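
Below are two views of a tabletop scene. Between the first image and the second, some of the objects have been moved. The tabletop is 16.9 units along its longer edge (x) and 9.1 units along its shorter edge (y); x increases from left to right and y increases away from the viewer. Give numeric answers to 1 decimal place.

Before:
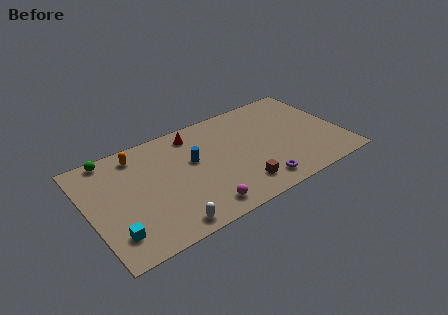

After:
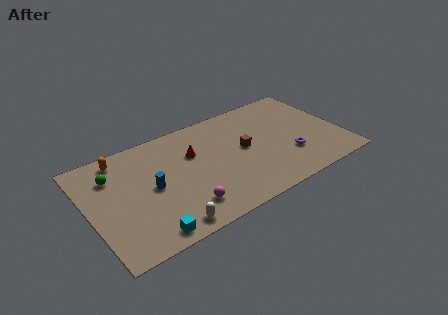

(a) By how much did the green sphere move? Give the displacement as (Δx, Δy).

(-0.1, -1.6)

From the two frames, the green sphere sits at roughly (1.9, 8.3) before and (1.8, 6.7) after.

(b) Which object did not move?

the white capsule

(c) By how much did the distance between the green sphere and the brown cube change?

-1.3

They were about 10.1 units apart before and 8.8 after — 1.3 units closer together.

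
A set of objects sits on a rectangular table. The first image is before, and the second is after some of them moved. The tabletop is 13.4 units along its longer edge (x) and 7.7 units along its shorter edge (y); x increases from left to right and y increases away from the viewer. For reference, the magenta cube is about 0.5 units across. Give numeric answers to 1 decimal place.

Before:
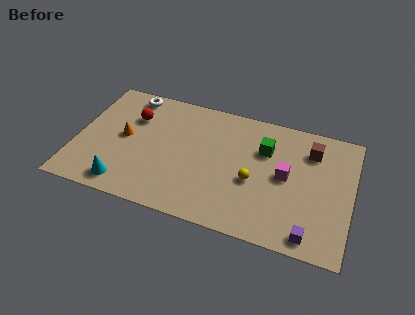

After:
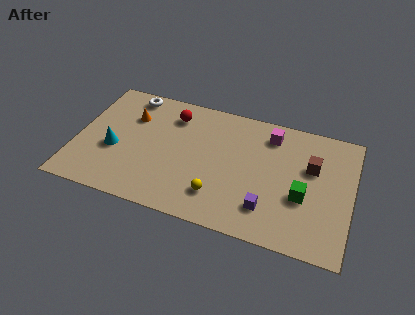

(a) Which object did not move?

the white torus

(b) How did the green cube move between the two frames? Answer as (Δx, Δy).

(2.0, -2.3)

The green cube was at about (9.1, 5.3) and moved to about (11.1, 3.0).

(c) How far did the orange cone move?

1.4

The orange cone was near (2.3, 4.0) before and (2.5, 5.4) after, so it travelled √(0.2² + 1.4²) ≈ 1.4 units.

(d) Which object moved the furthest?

the green cube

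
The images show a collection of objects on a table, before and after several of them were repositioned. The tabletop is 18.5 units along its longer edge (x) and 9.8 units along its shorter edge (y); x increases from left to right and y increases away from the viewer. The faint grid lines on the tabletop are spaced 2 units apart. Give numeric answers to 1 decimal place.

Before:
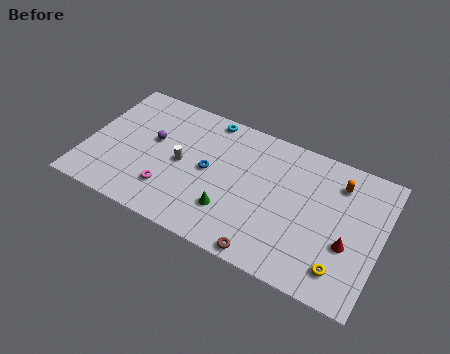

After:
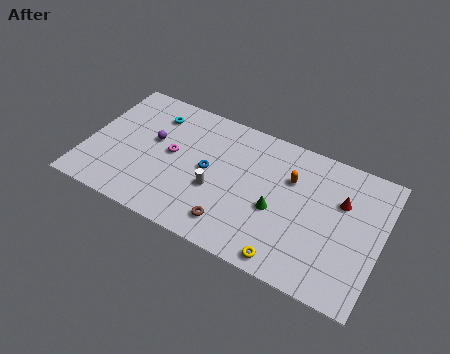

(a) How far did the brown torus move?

2.5

The brown torus was near (11.9, 0.8) before and (9.6, 1.8) after, so it travelled √(2.3² + 1.0²) ≈ 2.5 units.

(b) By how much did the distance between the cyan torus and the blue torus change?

+0.8

Before: roughly 3.9 units apart; after: 4.7. That's 0.8 units further apart.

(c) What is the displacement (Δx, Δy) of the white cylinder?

(2.3, -1.0)

From the two frames, the white cylinder sits at roughly (6.0, 4.8) before and (8.3, 3.8) after.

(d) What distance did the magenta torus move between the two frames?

2.7

The magenta torus was near (5.5, 2.5) before and (5.3, 5.2) after, so it travelled √(0.2² + 2.7²) ≈ 2.7 units.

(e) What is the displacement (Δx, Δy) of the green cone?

(2.7, 1.4)

The green cone started near (9.4, 2.7) and ended near (12.1, 4.1).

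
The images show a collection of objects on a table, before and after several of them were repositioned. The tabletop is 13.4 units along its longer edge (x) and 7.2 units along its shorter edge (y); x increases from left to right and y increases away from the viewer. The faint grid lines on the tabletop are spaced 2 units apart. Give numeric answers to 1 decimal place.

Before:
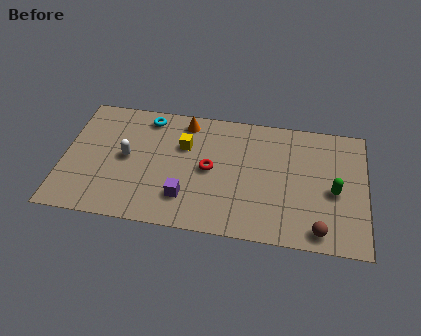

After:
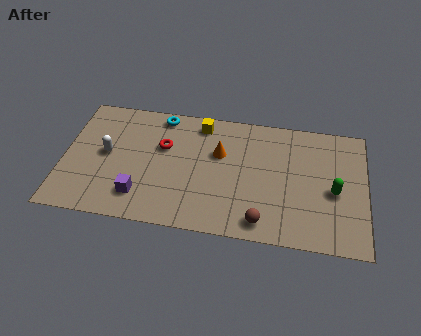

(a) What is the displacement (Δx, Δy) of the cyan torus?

(0.6, 0.2)

The cyan torus was at about (3.6, 6.2) and moved to about (4.2, 6.4).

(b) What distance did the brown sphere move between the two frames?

2.5

From (11.4, 0.9) to (8.9, 1.0), the brown sphere covered √(2.5² + 0.1²) ≈ 2.5 units.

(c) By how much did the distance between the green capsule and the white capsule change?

+0.9

They were about 9.2 units apart before and 10.1 after — 0.9 units further apart.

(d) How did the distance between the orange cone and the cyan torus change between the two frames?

+1.5

The distance was about 1.7 in the first image and 3.2 in the second, so they moved 1.5 units further apart.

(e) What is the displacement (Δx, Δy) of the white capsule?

(-0.9, 0.1)

From the two frames, the white capsule sits at roughly (2.8, 3.7) before and (1.9, 3.8) after.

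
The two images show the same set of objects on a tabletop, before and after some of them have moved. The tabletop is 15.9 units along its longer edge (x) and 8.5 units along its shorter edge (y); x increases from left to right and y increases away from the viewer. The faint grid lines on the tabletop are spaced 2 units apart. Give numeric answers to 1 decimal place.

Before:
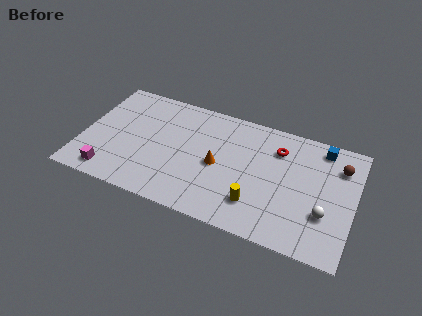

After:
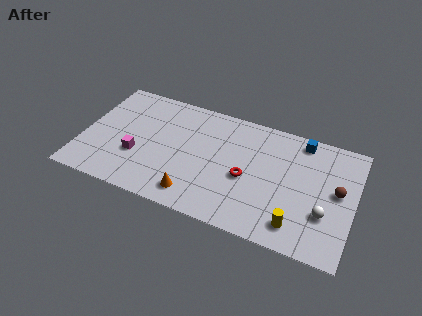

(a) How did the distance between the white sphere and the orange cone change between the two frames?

+1.1

The distance was about 6.4 in the first image and 7.5 in the second, so they moved 1.1 units further apart.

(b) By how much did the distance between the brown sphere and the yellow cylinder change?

-2.5

Before: roughly 6.2 units apart; after: 3.7. That's 2.5 units closer together.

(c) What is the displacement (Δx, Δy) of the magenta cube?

(1.4, 1.8)

The magenta cube was at about (1.9, 1.2) and moved to about (3.3, 3.0).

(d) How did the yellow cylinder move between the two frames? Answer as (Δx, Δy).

(2.4, -0.6)

The yellow cylinder was at about (10.4, 2.1) and moved to about (12.8, 1.5).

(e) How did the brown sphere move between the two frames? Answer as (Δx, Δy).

(0.0, -1.8)

From the two frames, the brown sphere sits at roughly (14.9, 6.4) before and (14.9, 4.6) after.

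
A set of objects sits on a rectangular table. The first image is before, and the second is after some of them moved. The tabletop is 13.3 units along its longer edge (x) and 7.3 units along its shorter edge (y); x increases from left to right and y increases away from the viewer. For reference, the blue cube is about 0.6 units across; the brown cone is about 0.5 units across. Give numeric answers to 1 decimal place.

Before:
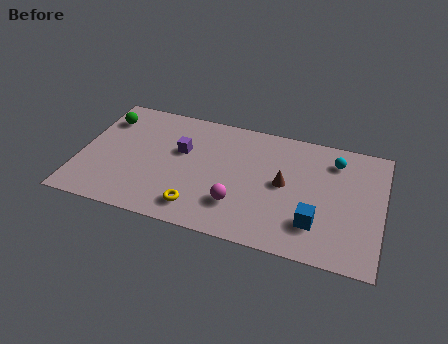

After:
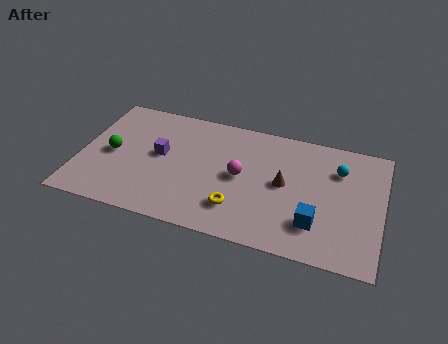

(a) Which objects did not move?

the blue cube and the brown cone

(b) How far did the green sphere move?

2.2

From (0.9, 5.6) to (1.4, 3.5), the green sphere covered √(0.5² + 2.1²) ≈ 2.2 units.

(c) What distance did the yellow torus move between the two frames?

1.8

From (5.4, 1.3) to (7.1, 1.8), the yellow torus covered √(1.7² + 0.5²) ≈ 1.8 units.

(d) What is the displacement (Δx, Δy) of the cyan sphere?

(0.2, -0.5)

The cyan sphere was at about (11.1, 5.8) and moved to about (11.3, 5.3).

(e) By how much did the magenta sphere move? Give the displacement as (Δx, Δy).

(0.0, 1.7)

The magenta sphere was at about (7.1, 2.0) and moved to about (7.1, 3.7).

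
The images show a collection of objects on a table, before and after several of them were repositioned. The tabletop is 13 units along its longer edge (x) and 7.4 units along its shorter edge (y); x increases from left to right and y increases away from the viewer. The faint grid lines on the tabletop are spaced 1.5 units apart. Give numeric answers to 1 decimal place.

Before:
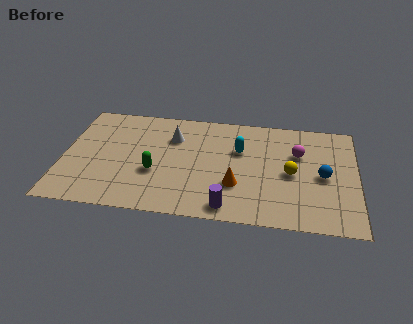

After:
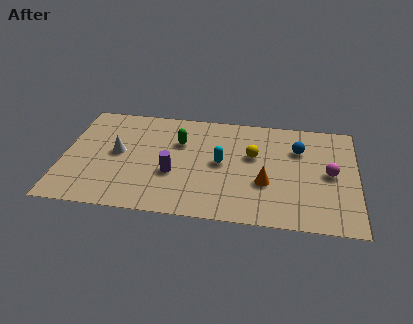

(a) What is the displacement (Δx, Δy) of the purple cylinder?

(-2.5, 1.9)

The purple cylinder started near (7.4, 0.9) and ended near (4.9, 2.8).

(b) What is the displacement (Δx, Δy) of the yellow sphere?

(-1.7, 1.0)

The yellow sphere started near (10.1, 3.5) and ended near (8.4, 4.5).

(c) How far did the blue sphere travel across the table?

2.0

From (11.5, 3.5) to (10.4, 5.2), the blue sphere covered √(1.1² + 1.7²) ≈ 2.0 units.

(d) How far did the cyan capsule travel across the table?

1.3

From (7.8, 4.8) to (7.0, 3.8), the cyan capsule covered √(0.8² + 1.0²) ≈ 1.3 units.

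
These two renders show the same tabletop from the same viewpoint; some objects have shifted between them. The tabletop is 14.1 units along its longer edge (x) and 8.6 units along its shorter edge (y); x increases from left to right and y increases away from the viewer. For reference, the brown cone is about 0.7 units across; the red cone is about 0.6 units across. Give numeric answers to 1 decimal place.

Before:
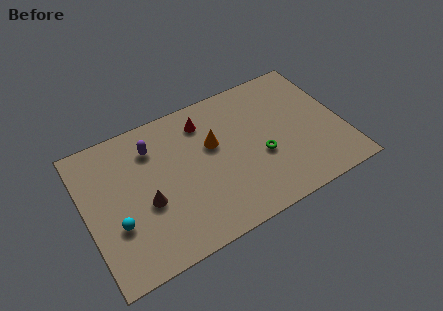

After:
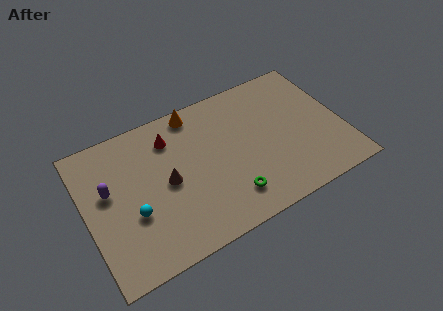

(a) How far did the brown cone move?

1.4

From (3.2, 3.5) to (4.4, 4.2), the brown cone covered √(1.2² + 0.7²) ≈ 1.4 units.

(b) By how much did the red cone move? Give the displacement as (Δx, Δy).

(-1.9, -0.2)

The red cone started near (6.8, 6.9) and ended near (4.9, 6.7).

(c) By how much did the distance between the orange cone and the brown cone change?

-0.3

The distance was about 4.3 in the first image and 4.0 in the second, so they moved 0.3 units closer together.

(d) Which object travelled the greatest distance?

the purple capsule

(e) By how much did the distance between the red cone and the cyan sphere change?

-2.3

Before: roughly 6.6 units apart; after: 4.3. That's 2.3 units closer together.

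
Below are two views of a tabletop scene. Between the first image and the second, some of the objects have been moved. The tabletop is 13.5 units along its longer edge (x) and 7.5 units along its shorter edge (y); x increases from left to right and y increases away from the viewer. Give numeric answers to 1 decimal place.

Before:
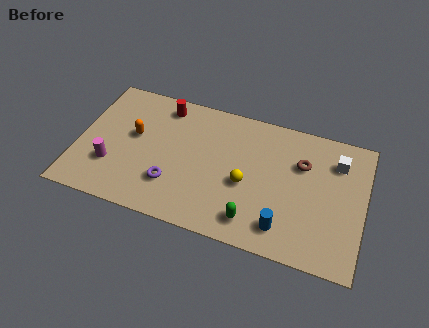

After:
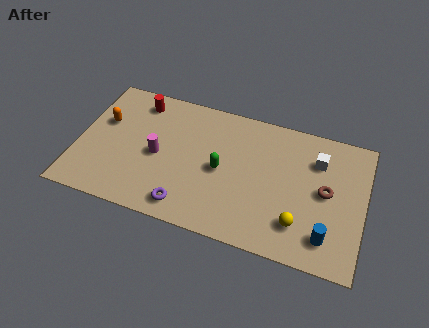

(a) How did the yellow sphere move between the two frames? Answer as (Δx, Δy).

(2.6, -1.4)

The yellow sphere was at about (8.0, 3.2) and moved to about (10.6, 1.8).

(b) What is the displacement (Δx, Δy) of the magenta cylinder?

(2.1, 1.2)

From the two frames, the magenta cylinder sits at roughly (1.7, 2.3) before and (3.8, 3.5) after.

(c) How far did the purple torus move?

1.3

The purple torus moved from about (4.6, 2.1) to (5.4, 1.1), a distance of √(0.8² + 1.0²) ≈ 1.3.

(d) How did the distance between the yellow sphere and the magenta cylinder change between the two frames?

+0.6

Before: roughly 6.4 units apart; after: 7.0. That's 0.6 units further apart.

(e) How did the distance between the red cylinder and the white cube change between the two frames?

+0.3

They were about 8.3 units apart before and 8.6 after — 0.3 units further apart.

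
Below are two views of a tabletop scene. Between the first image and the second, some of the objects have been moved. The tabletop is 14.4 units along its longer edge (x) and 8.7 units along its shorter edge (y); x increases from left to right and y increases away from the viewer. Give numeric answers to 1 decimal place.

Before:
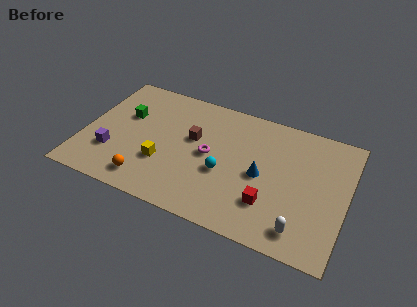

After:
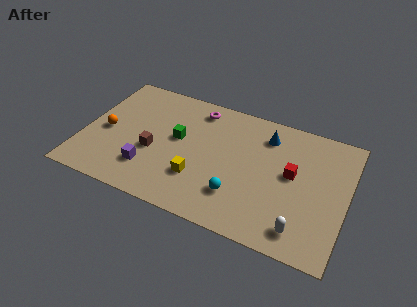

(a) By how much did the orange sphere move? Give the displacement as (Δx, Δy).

(-2.6, 2.6)

The orange sphere was at about (3.8, 1.4) and moved to about (1.2, 4.0).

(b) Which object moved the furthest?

the orange sphere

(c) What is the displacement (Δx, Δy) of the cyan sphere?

(0.9, -1.2)

The cyan sphere started near (7.8, 3.5) and ended near (8.7, 2.3).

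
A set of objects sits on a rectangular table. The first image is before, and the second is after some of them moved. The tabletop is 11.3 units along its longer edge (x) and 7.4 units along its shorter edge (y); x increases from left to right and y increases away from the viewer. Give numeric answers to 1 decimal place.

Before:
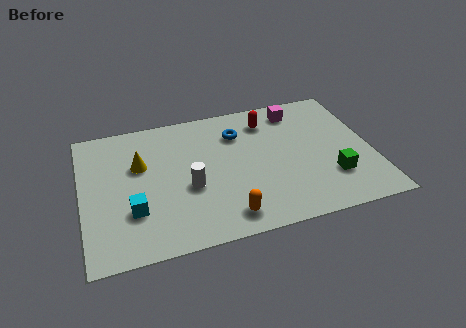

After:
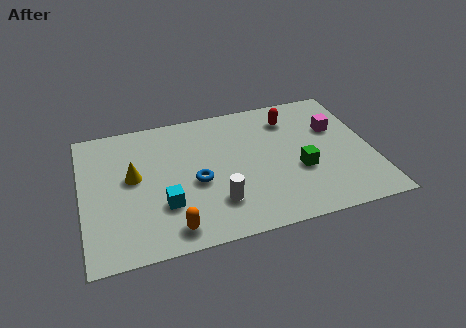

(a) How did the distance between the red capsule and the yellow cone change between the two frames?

+1.3

Before: roughly 5.2 units apart; after: 6.5. That's 1.3 units further apart.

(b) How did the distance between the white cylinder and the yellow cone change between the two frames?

+1.3

Before: roughly 2.5 units apart; after: 3.8. That's 1.3 units further apart.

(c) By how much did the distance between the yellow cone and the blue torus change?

-1.4

They were about 4.0 units apart before and 2.6 after — 1.4 units closer together.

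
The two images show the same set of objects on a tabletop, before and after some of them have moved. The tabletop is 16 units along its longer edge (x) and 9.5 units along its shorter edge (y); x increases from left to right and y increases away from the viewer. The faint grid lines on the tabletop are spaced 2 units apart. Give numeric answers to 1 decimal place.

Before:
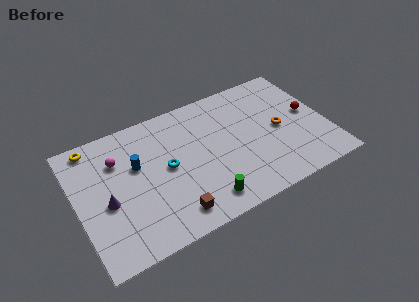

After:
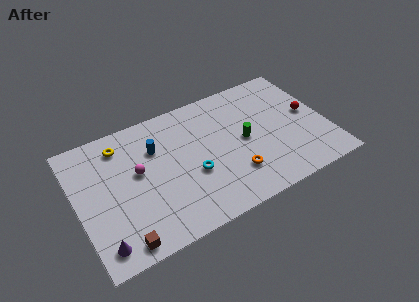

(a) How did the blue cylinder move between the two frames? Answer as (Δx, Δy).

(1.3, 0.7)

From the two frames, the blue cylinder sits at roughly (3.9, 5.9) before and (5.2, 6.6) after.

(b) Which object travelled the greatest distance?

the green cylinder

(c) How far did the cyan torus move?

1.9

From (5.7, 4.9) to (7.2, 3.7), the cyan torus covered √(1.5² + 1.2²) ≈ 1.9 units.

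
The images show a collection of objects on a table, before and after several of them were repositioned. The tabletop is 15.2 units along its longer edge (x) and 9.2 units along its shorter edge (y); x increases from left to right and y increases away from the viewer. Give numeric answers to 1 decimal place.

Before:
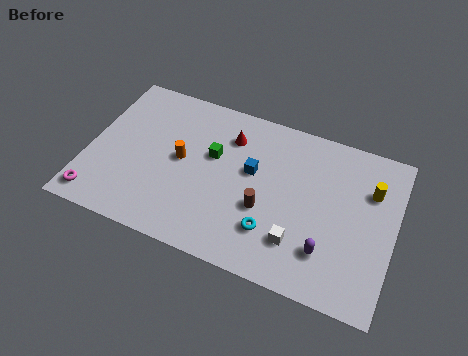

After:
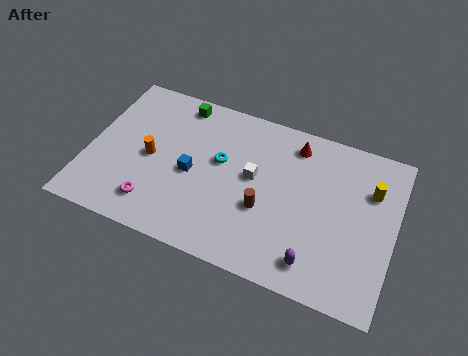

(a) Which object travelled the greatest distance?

the cyan torus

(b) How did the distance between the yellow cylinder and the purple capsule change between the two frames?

+0.9

Before: roughly 4.5 units apart; after: 5.4. That's 0.9 units further apart.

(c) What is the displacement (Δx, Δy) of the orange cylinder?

(-1.5, -0.4)

The orange cylinder was at about (4.6, 4.8) and moved to about (3.1, 4.4).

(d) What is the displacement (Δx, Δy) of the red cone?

(3.2, 0.7)

The red cone started near (6.8, 7.0) and ended near (10.0, 7.7).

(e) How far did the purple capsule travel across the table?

0.9

The purple capsule moved from about (12.1, 2.3) to (11.6, 1.5), a distance of √(0.5² + 0.8²) ≈ 0.9.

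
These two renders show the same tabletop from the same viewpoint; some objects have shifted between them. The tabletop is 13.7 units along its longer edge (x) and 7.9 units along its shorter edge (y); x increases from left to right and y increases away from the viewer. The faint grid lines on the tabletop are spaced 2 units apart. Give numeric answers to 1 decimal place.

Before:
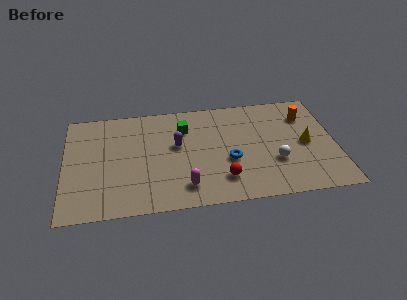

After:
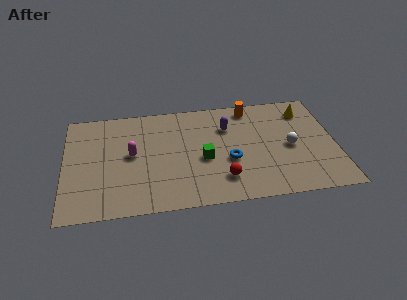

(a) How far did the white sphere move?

1.3

From (10.6, 2.7) to (11.4, 3.7), the white sphere covered √(0.8² + 1.0²) ≈ 1.3 units.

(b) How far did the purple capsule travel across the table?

2.8

The purple capsule moved from about (5.7, 4.6) to (8.3, 5.6), a distance of √(2.6² + 1.0²) ≈ 2.8.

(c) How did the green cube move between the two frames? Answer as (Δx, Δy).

(0.9, -2.4)

From the two frames, the green cube sits at roughly (6.1, 5.8) before and (7.0, 3.4) after.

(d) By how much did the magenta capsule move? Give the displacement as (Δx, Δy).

(-2.6, 2.7)

The magenta capsule was at about (6.0, 1.5) and moved to about (3.4, 4.2).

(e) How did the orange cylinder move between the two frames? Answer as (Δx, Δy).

(-2.8, 1.0)

From the two frames, the orange cylinder sits at roughly (12.3, 5.9) before and (9.5, 6.9) after.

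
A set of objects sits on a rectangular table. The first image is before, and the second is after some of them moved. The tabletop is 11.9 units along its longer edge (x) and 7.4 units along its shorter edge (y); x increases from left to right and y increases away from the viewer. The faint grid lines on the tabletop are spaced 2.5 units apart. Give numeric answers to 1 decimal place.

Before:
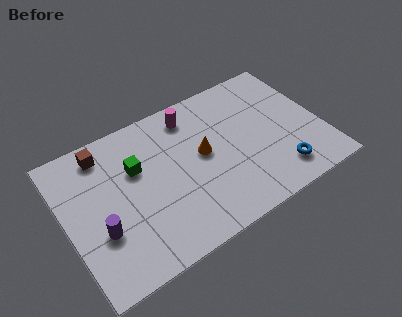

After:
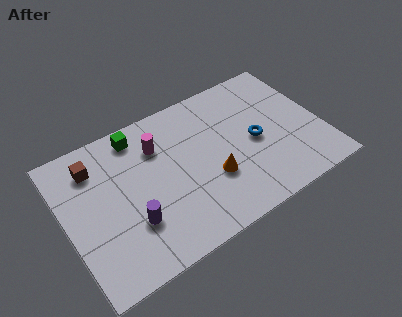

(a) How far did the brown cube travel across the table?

0.7

The brown cube was near (2.1, 6.3) before and (1.6, 5.8) after, so it travelled √(0.5² + 0.5²) ≈ 0.7 units.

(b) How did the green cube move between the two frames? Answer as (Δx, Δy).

(0.3, 1.6)

The green cube started near (3.4, 4.8) and ended near (3.7, 6.4).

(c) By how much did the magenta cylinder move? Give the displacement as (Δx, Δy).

(-1.7, -0.8)

From the two frames, the magenta cylinder sits at roughly (6.2, 6.2) before and (4.5, 5.4) after.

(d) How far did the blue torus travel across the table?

2.2

The blue torus was near (9.6, 1.4) before and (8.8, 3.5) after, so it travelled √(0.8² + 2.1²) ≈ 2.2 units.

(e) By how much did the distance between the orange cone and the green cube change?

+1.7

Before: roughly 3.1 units apart; after: 4.8. That's 1.7 units further apart.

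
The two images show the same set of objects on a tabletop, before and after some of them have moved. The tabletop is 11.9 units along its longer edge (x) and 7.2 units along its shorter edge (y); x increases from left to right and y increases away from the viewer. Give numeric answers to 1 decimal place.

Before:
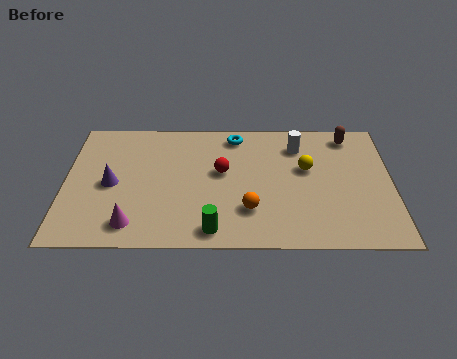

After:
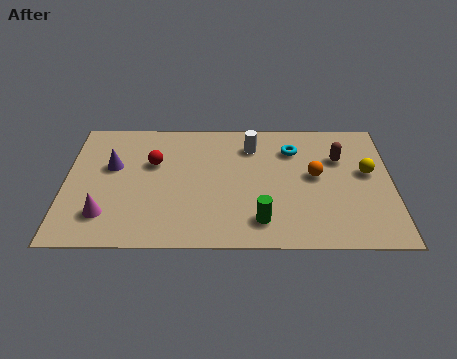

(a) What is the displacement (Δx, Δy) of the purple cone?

(0.0, 1.0)

The purple cone started near (1.7, 3.4) and ended near (1.7, 4.4).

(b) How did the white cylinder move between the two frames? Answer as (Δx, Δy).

(-1.7, 0.0)

From the two frames, the white cylinder sits at roughly (8.5, 5.6) before and (6.8, 5.6) after.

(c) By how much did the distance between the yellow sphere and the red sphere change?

+4.7

Before: roughly 3.1 units apart; after: 7.8. That's 4.7 units further apart.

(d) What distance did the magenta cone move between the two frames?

1.1

The magenta cone was near (2.5, 1.2) before and (1.5, 1.7) after, so it travelled √(1.0² + 0.5²) ≈ 1.1 units.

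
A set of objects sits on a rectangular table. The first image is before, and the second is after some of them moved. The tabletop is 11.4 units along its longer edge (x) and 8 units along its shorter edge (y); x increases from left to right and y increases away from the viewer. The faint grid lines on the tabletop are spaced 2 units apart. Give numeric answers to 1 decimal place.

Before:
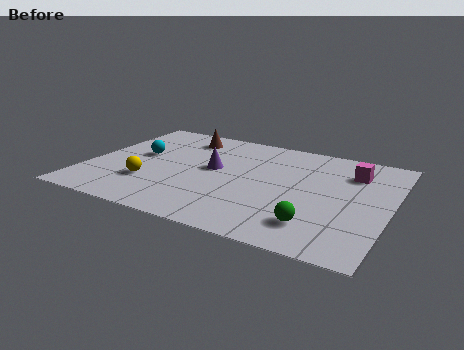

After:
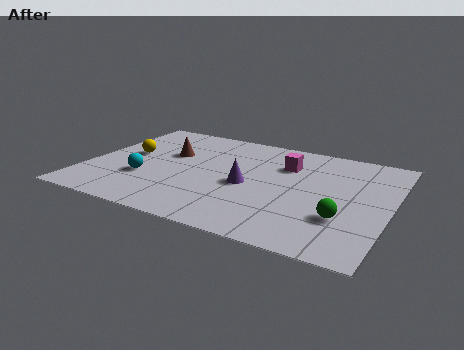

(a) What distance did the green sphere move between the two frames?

1.2

The green sphere was near (8.9, 1.7) before and (9.8, 2.5) after, so it travelled √(0.9² + 0.8²) ≈ 1.2 units.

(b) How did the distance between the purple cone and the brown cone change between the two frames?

+0.8

Before: roughly 2.7 units apart; after: 3.5. That's 0.8 units further apart.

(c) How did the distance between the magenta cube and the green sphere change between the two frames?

-0.3

They were about 4.4 units apart before and 4.1 after — 0.3 units closer together.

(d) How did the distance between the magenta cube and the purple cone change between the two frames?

-2.9

The distance was about 5.3 in the first image and 2.4 in the second, so they moved 2.9 units closer together.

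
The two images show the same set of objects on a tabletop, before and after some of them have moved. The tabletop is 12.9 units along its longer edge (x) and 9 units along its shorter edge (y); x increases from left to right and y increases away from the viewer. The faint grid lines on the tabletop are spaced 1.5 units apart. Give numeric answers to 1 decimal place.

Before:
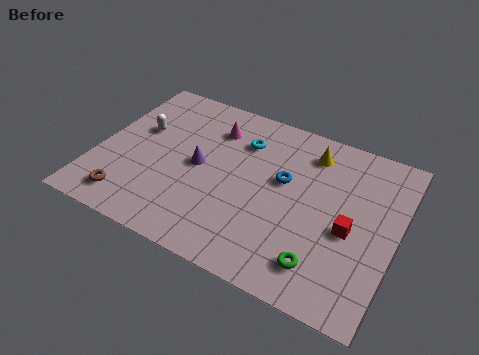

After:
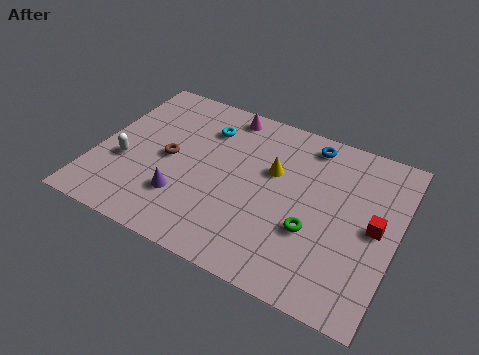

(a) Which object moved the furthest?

the brown torus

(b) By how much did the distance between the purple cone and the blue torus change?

+3.5

The distance was about 3.7 in the first image and 7.2 in the second, so they moved 3.5 units further apart.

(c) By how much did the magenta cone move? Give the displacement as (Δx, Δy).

(0.4, 1.1)

The magenta cone was at about (4.7, 6.9) and moved to about (5.1, 8.0).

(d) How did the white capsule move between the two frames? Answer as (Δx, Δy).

(-0.3, -2.1)

From the two frames, the white capsule sits at roughly (1.6, 5.5) before and (1.3, 3.4) after.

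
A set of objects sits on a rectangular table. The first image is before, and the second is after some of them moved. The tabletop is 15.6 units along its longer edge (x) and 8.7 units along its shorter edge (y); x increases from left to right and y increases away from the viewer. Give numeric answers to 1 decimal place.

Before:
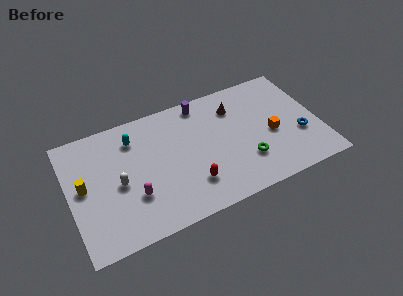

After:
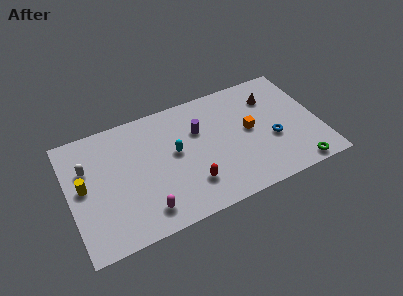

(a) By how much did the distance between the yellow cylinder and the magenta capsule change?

+1.3

They were about 3.4 units apart before and 4.7 after — 1.3 units further apart.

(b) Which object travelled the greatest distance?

the green torus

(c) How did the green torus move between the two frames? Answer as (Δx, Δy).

(3.0, -1.7)

The green torus was at about (10.8, 2.5) and moved to about (13.8, 0.8).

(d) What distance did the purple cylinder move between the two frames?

1.9

From (8.6, 7.7) to (8.2, 5.8), the purple cylinder covered √(0.4² + 1.9²) ≈ 1.9 units.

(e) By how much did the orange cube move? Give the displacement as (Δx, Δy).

(-1.3, 0.8)

The orange cube was at about (12.6, 3.8) and moved to about (11.3, 4.6).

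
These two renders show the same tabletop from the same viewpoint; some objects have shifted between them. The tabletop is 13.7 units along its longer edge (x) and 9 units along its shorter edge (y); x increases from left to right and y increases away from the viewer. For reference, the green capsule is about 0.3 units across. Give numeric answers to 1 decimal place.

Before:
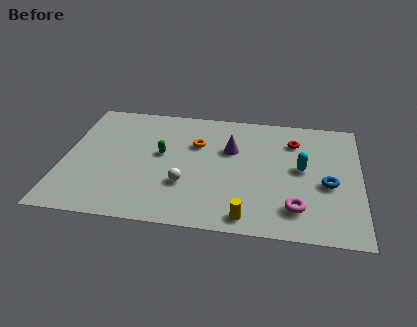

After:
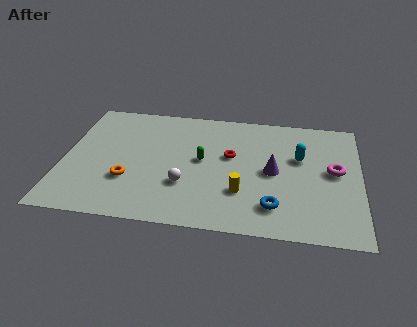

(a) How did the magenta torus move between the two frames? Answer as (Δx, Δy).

(1.7, 2.9)

From the two frames, the magenta torus sits at roughly (10.8, 1.9) before and (12.5, 4.8) after.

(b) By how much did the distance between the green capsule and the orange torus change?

+1.9

They were about 1.9 units apart before and 3.8 after — 1.9 units further apart.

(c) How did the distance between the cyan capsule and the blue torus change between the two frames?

+2.3

They were about 1.6 units apart before and 3.9 after — 2.3 units further apart.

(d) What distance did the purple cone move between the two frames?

2.4

From (7.7, 5.8) to (9.7, 4.4), the purple cone covered √(2.0² + 1.4²) ≈ 2.4 units.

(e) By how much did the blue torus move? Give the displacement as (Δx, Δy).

(-2.4, -1.9)

The blue torus was at about (12.2, 3.8) and moved to about (9.8, 1.9).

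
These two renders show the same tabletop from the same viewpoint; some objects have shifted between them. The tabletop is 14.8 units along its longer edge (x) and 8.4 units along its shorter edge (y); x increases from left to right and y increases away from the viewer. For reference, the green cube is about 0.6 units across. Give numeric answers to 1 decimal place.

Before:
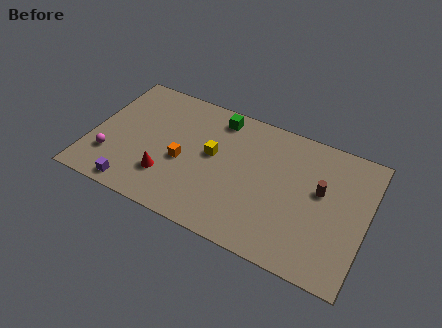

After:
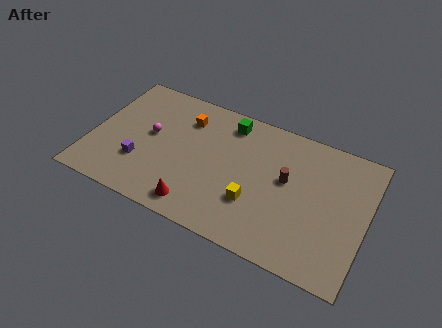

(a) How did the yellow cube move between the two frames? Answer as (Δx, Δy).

(2.5, -2.0)

The yellow cube started near (6.5, 4.7) and ended near (9.0, 2.7).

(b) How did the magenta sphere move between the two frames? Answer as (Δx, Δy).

(1.9, 2.3)

From the two frames, the magenta sphere sits at roughly (1.2, 2.3) before and (3.1, 4.6) after.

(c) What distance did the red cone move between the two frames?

2.1

The red cone moved from about (4.3, 2.3) to (6.1, 1.2), a distance of √(1.8² + 1.1²) ≈ 2.1.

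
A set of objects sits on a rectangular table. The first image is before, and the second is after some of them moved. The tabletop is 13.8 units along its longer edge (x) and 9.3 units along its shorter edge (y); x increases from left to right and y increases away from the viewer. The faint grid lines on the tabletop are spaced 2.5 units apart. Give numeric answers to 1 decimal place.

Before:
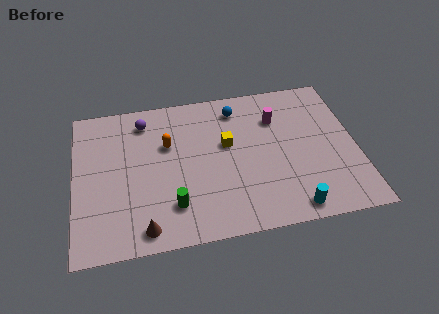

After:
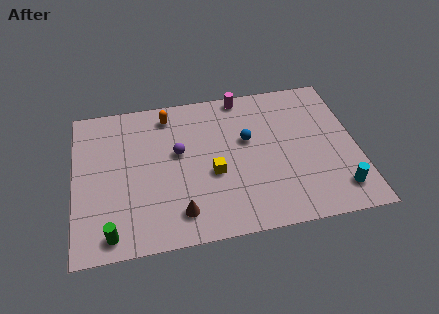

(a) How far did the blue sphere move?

2.1

From (8.1, 7.7) to (8.5, 5.6), the blue sphere covered √(0.4² + 2.1²) ≈ 2.1 units.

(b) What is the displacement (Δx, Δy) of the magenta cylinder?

(-1.6, 1.8)

The magenta cylinder was at about (10.0, 6.7) and moved to about (8.4, 8.5).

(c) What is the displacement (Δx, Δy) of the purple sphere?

(1.6, -2.3)

The purple sphere started near (3.5, 7.7) and ended near (5.1, 5.4).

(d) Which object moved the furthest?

the green cylinder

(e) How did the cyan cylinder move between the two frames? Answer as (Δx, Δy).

(2.3, 0.7)

The cyan cylinder was at about (10.4, 1.0) and moved to about (12.7, 1.7).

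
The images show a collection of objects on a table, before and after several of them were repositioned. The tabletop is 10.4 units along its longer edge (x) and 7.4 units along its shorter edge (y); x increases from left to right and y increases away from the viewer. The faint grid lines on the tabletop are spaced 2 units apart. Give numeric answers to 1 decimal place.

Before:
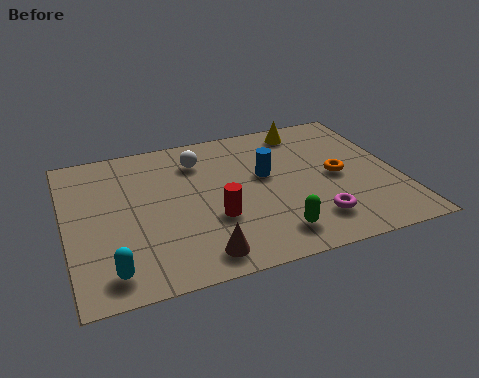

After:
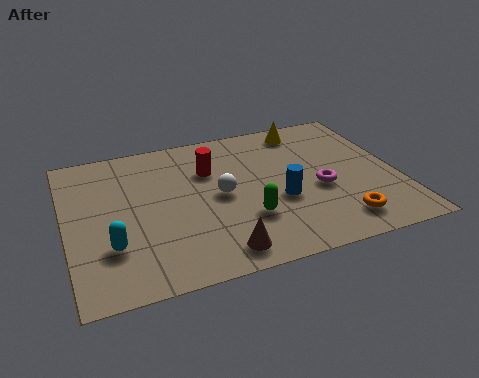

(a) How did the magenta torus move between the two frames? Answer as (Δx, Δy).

(0.4, 1.5)

The magenta torus was at about (7.5, 1.6) and moved to about (7.9, 3.1).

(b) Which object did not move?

the yellow cone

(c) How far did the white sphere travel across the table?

2.1

The white sphere was near (4.3, 5.7) before and (4.8, 3.7) after, so it travelled √(0.5² + 2.0²) ≈ 2.1 units.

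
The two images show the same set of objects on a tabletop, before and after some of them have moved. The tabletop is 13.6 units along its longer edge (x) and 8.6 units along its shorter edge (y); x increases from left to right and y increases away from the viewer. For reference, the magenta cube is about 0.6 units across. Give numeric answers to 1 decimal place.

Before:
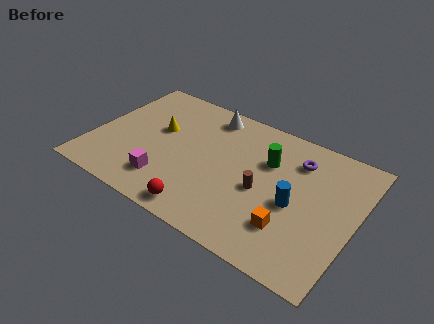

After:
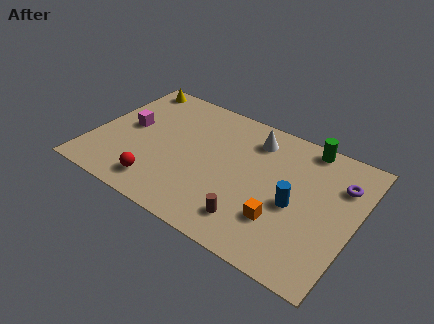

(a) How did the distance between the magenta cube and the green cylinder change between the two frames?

+3.4

The distance was about 6.1 in the first image and 9.5 in the second, so they moved 3.4 units further apart.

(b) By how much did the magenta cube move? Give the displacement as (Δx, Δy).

(-2.5, 2.7)

The magenta cube was at about (4.2, 1.9) and moved to about (1.7, 4.6).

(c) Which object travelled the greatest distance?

the magenta cube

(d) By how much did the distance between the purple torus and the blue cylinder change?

+0.3

The distance was about 2.8 in the first image and 3.1 in the second, so they moved 0.3 units further apart.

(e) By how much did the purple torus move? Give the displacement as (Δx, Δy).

(2.3, -0.4)

The purple torus was at about (10.3, 6.6) and moved to about (12.6, 6.2).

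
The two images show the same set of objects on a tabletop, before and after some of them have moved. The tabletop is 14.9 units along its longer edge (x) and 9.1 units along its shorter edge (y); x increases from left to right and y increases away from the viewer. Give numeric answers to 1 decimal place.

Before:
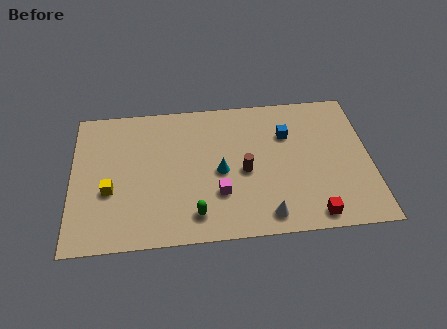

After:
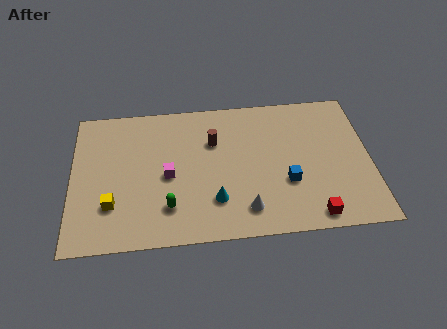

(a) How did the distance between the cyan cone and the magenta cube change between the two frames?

+1.5

Before: roughly 1.4 units apart; after: 2.9. That's 1.5 units further apart.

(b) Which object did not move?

the red cube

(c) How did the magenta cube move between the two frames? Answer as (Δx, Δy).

(-2.5, 1.4)

From the two frames, the magenta cube sits at roughly (7.3, 2.8) before and (4.8, 4.2) after.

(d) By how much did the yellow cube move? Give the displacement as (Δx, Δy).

(0.1, -0.9)

The yellow cube started near (1.9, 3.5) and ended near (2.0, 2.6).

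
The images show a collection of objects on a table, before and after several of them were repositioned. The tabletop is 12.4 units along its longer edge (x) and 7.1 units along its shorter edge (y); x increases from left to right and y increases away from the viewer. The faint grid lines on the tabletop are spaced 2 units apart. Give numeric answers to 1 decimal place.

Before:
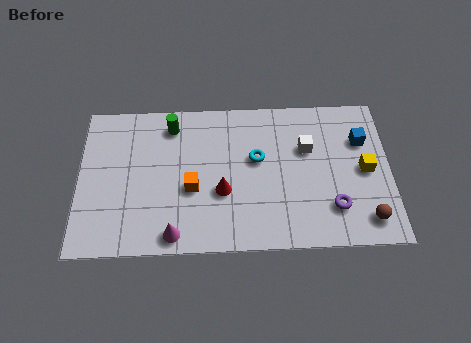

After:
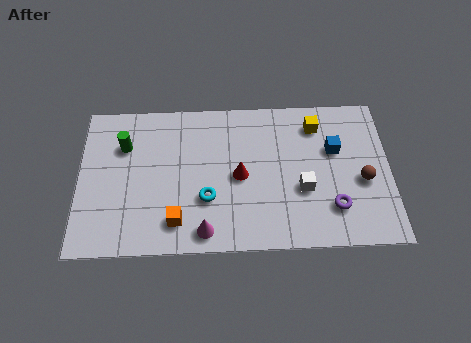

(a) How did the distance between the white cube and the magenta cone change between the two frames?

-2.2

They were about 6.5 units apart before and 4.3 after — 2.2 units closer together.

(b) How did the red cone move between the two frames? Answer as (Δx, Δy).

(0.7, 0.7)

The red cone started near (5.7, 2.7) and ended near (6.4, 3.4).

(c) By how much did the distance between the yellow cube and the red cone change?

-1.9

They were about 5.8 units apart before and 3.9 after — 1.9 units closer together.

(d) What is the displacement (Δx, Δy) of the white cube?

(-0.2, -1.9)

From the two frames, the white cube sits at roughly (9.1, 4.6) before and (8.9, 2.7) after.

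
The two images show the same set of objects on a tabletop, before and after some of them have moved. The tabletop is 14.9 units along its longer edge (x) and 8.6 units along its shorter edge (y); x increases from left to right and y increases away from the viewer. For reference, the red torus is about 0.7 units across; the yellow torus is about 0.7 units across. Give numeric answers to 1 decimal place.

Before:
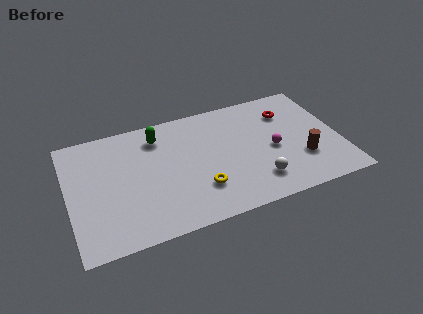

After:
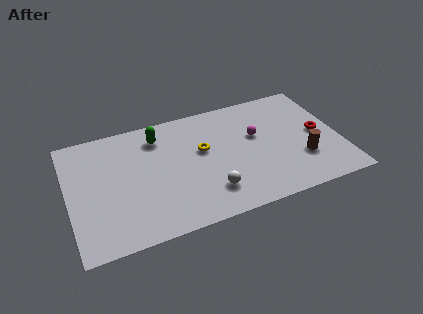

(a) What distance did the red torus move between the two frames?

2.6

The red torus moved from about (12.3, 6.4) to (13.8, 4.3), a distance of √(1.5² + 2.1²) ≈ 2.6.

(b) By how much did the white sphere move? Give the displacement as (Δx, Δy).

(-2.6, 0.1)

The white sphere was at about (10.1, 1.9) and moved to about (7.5, 2.0).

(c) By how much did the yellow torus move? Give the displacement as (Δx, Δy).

(0.4, 2.7)

From the two frames, the yellow torus sits at roughly (7.0, 2.4) before and (7.4, 5.1) after.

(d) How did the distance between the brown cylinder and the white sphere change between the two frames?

+2.5

The distance was about 2.7 in the first image and 5.2 in the second, so they moved 2.5 units further apart.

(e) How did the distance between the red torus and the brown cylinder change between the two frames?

-1.8

Before: roughly 3.7 units apart; after: 1.9. That's 1.8 units closer together.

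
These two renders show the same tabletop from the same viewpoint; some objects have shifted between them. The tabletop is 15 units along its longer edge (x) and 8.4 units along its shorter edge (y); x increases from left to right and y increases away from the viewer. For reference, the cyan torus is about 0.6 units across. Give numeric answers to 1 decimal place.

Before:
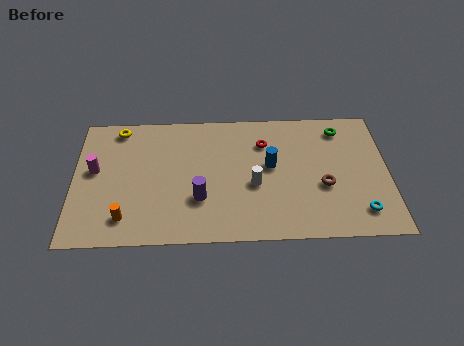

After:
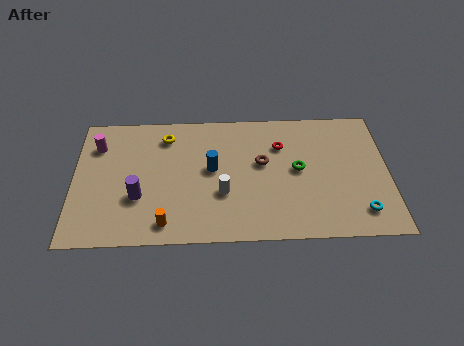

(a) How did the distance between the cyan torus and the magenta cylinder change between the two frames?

+0.4

Before: roughly 13.0 units apart; after: 13.4. That's 0.4 units further apart.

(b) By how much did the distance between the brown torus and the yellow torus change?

-5.6

The distance was about 10.6 in the first image and 5.0 in the second, so they moved 5.6 units closer together.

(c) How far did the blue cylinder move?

2.8

The blue cylinder was near (9.4, 4.7) before and (6.6, 4.6) after, so it travelled √(2.8² + 0.1²) ≈ 2.8 units.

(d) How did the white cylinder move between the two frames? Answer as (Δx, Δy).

(-1.5, -0.5)

The white cylinder started near (8.6, 3.5) and ended near (7.1, 3.0).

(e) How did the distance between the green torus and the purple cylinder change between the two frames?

-0.3

They were about 8.0 units apart before and 7.7 after — 0.3 units closer together.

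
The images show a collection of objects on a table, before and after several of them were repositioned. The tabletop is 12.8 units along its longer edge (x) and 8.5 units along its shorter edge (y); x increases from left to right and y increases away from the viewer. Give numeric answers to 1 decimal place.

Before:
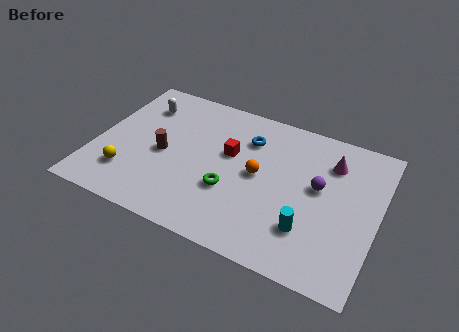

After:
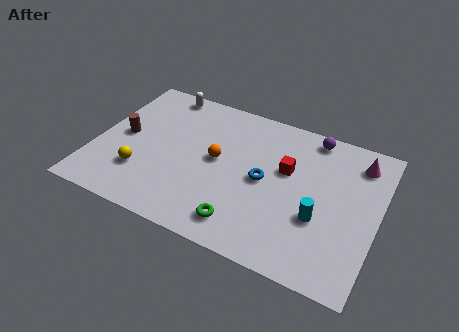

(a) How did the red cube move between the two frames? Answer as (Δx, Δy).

(2.6, 0.1)

The red cube started near (6.0, 5.1) and ended near (8.6, 5.2).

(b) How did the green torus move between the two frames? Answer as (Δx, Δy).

(0.8, -1.6)

From the two frames, the green torus sits at roughly (6.3, 3.0) before and (7.1, 1.4) after.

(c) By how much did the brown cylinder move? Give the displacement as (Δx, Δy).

(-1.9, 0.4)

The brown cylinder was at about (3.1, 3.9) and moved to about (1.2, 4.3).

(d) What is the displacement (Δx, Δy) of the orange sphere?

(-1.9, 0.1)

From the two frames, the orange sphere sits at roughly (7.4, 4.4) before and (5.5, 4.5) after.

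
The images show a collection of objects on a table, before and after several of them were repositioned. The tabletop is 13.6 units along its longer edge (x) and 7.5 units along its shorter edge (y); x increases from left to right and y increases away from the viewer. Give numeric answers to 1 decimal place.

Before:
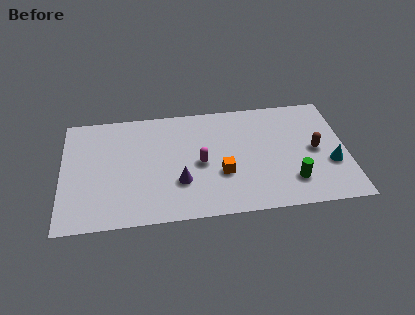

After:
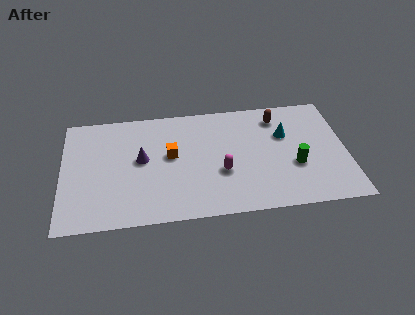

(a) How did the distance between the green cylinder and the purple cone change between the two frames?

+2.1

They were about 5.3 units apart before and 7.4 after — 2.1 units further apart.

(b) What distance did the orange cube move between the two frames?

2.8

The orange cube moved from about (7.6, 2.7) to (5.2, 4.2), a distance of √(2.4² + 1.5²) ≈ 2.8.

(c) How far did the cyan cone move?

3.0

From (12.8, 2.7) to (10.7, 4.9), the cyan cone covered √(2.1² + 2.2²) ≈ 3.0 units.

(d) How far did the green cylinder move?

1.0

The green cylinder was near (10.9, 1.8) before and (11.1, 2.8) after, so it travelled √(0.2² + 1.0²) ≈ 1.0 units.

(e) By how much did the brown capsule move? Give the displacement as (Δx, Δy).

(-1.7, 2.4)

From the two frames, the brown capsule sits at roughly (12.1, 3.7) before and (10.4, 6.1) after.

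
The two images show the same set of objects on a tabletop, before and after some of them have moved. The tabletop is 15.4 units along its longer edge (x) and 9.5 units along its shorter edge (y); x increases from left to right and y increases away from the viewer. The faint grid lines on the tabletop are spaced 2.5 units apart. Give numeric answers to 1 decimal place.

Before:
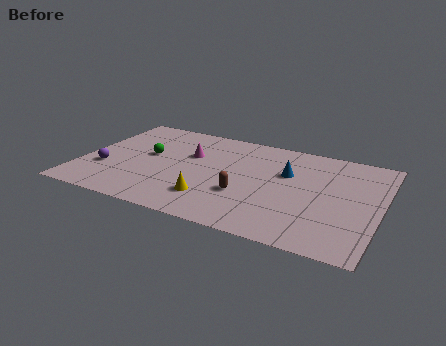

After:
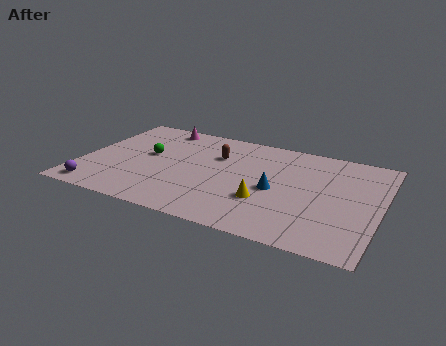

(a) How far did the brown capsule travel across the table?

3.7

From (8.6, 3.3) to (6.8, 6.5), the brown capsule covered √(1.8² + 3.2²) ≈ 3.7 units.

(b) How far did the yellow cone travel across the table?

2.8

The yellow cone was near (7.0, 2.3) before and (9.7, 3.1) after, so it travelled √(2.7² + 0.8²) ≈ 2.8 units.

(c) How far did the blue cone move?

1.8

From (10.5, 6.1) to (10.1, 4.3), the blue cone covered √(0.4² + 1.8²) ≈ 1.8 units.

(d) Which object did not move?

the green sphere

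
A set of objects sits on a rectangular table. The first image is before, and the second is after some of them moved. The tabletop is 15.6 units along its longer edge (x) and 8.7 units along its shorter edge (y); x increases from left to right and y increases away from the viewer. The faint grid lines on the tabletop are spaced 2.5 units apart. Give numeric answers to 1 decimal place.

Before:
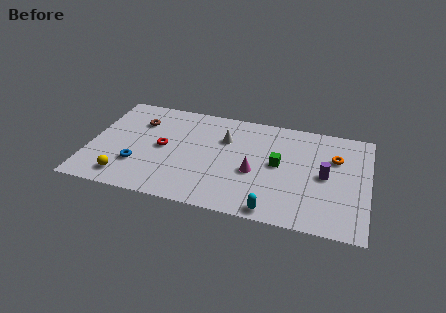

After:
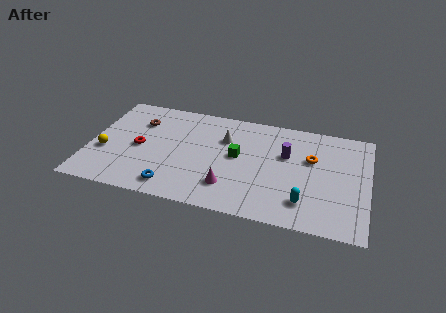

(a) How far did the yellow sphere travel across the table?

2.3

From (2.2, 1.4) to (0.9, 3.3), the yellow sphere covered √(1.3² + 1.9²) ≈ 2.3 units.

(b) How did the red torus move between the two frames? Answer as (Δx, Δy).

(-1.3, -0.3)

The red torus started near (4.1, 4.4) and ended near (2.8, 4.1).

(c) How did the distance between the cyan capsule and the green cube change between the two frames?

+1.0

The distance was about 3.8 in the first image and 4.8 in the second, so they moved 1.0 units further apart.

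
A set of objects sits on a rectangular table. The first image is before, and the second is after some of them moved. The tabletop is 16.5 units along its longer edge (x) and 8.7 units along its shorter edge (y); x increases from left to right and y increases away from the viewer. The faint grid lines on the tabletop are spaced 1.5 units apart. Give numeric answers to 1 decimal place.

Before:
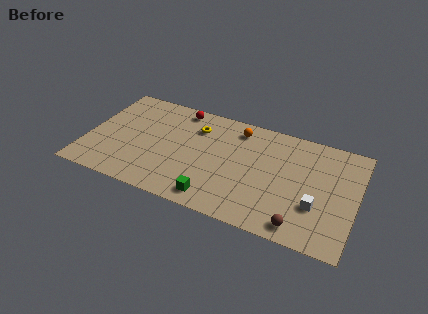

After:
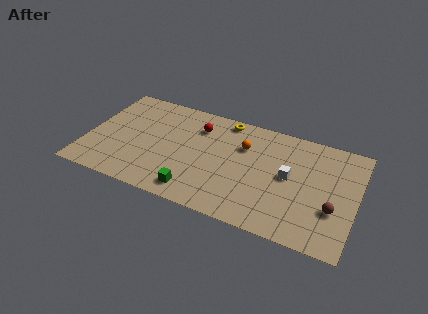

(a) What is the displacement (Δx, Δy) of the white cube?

(-1.8, 1.7)

The white cube was at about (14.2, 2.9) and moved to about (12.4, 4.6).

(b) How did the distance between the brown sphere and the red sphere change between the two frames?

-1.1

They were about 10.4 units apart before and 9.3 after — 1.1 units closer together.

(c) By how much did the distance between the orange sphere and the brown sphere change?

-1.2

They were about 7.6 units apart before and 6.4 after — 1.2 units closer together.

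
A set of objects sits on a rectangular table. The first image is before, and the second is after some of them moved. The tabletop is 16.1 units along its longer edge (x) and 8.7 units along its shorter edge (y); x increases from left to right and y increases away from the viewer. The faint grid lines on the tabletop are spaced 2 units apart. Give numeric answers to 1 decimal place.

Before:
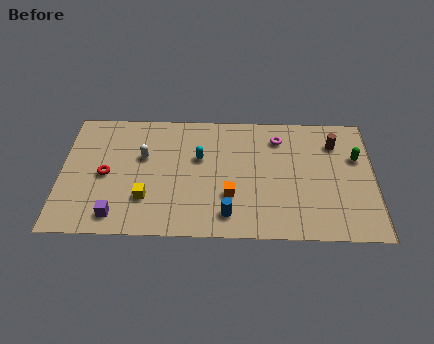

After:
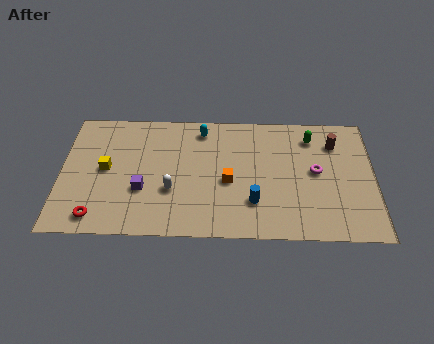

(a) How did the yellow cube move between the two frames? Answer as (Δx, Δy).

(-2.1, 2.0)

The yellow cube was at about (4.4, 2.5) and moved to about (2.3, 4.5).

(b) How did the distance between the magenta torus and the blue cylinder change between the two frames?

-2.1

They were about 6.0 units apart before and 3.9 after — 2.1 units closer together.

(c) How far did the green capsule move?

2.7

The green capsule moved from about (15.2, 5.6) to (12.9, 7.0), a distance of √(2.3² + 1.4²) ≈ 2.7.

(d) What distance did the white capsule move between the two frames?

2.7

From (4.2, 5.4) to (5.7, 3.1), the white capsule covered √(1.5² + 2.3²) ≈ 2.7 units.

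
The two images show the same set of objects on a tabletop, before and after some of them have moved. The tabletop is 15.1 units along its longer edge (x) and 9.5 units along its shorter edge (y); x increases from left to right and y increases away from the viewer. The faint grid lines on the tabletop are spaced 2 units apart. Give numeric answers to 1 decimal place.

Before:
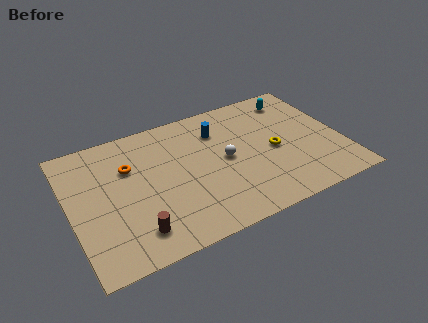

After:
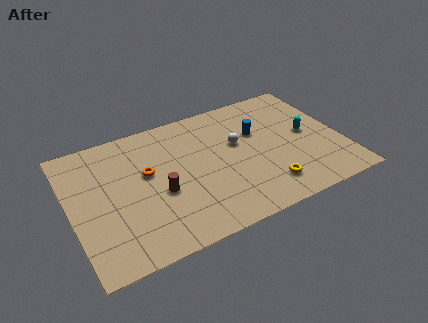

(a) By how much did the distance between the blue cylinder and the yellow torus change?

+0.3

The distance was about 3.9 in the first image and 4.2 in the second, so they moved 0.3 units further apart.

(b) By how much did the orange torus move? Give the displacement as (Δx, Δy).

(0.9, -0.8)

From the two frames, the orange torus sits at roughly (3.4, 6.4) before and (4.3, 5.6) after.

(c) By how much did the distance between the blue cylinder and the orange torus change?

+1.2

Before: roughly 5.1 units apart; after: 6.3. That's 1.2 units further apart.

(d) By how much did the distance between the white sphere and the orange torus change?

-0.3

They were about 5.4 units apart before and 5.1 after — 0.3 units closer together.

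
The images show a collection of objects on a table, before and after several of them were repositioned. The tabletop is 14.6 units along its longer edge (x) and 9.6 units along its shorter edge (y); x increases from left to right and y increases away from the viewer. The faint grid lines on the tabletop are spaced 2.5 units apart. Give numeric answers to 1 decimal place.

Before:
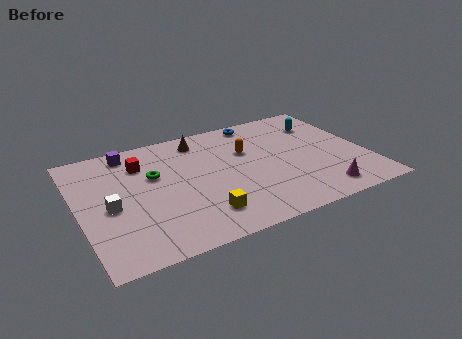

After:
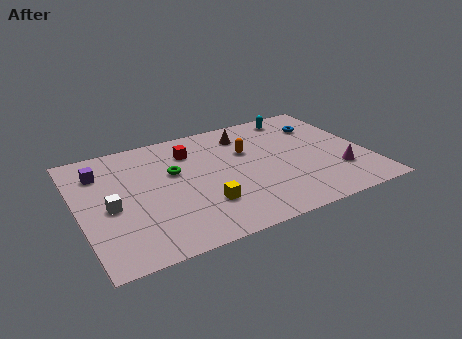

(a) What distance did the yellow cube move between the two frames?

0.7

From (5.8, 2.0) to (6.0, 2.7), the yellow cube covered √(0.2² + 0.7²) ≈ 0.7 units.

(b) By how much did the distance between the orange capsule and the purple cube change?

+1.3

Before: roughly 6.2 units apart; after: 7.5. That's 1.3 units further apart.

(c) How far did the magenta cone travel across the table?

1.7

From (11.8, 1.4) to (12.9, 2.7), the magenta cone covered √(1.1² + 1.3²) ≈ 1.7 units.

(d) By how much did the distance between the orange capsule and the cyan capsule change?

-0.6

Before: roughly 4.2 units apart; after: 3.6. That's 0.6 units closer together.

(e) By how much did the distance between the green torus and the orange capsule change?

-1.0

The distance was about 4.8 in the first image and 3.8 in the second, so they moved 1.0 units closer together.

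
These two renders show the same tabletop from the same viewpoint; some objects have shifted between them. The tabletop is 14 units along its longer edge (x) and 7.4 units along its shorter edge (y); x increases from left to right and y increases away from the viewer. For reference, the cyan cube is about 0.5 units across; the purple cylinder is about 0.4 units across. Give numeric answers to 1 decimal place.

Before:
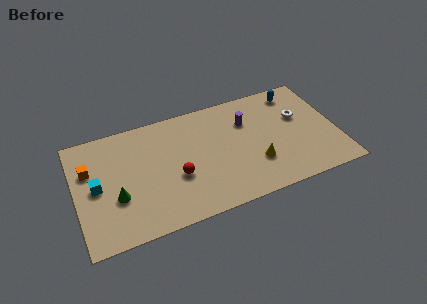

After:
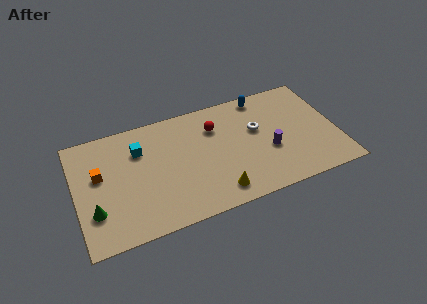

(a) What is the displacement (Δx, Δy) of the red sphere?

(2.3, 2.5)

The red sphere started near (5.3, 2.9) and ended near (7.6, 5.4).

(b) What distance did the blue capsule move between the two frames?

1.8

The blue capsule was near (12.1, 6.3) before and (10.3, 6.6) after, so it travelled √(1.8² + 0.3²) ≈ 1.8 units.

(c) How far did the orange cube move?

0.7

From (0.8, 4.9) to (1.3, 4.4), the orange cube covered √(0.5² + 0.5²) ≈ 0.7 units.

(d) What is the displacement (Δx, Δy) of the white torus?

(-2.3, -0.1)

The white torus was at about (12.1, 4.6) and moved to about (9.8, 4.5).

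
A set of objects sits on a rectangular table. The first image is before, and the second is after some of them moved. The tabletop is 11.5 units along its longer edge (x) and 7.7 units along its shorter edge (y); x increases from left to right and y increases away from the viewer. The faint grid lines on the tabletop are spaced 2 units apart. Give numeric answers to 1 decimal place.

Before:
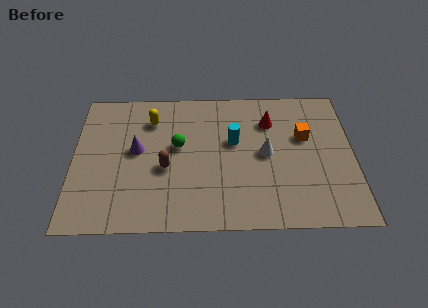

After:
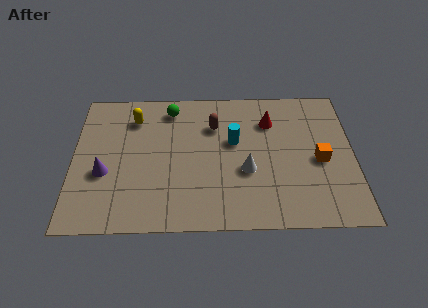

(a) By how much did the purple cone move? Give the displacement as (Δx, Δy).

(-1.3, -1.2)

From the two frames, the purple cone sits at roughly (2.6, 4.2) before and (1.3, 3.0) after.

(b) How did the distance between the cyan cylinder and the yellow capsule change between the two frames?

+0.7

Before: roughly 3.6 units apart; after: 4.3. That's 0.7 units further apart.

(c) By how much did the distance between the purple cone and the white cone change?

+0.5

The distance was about 5.3 in the first image and 5.8 in the second, so they moved 0.5 units further apart.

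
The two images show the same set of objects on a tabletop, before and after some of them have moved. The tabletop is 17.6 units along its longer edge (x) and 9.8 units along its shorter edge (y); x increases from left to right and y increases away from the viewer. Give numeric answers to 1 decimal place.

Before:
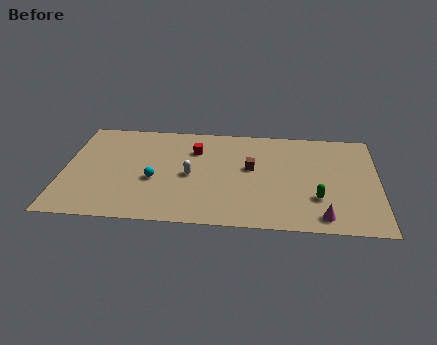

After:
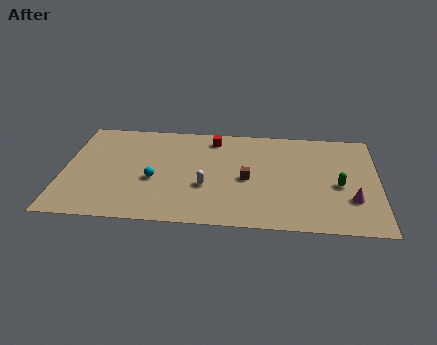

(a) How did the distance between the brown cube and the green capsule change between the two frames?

+0.6

Before: roughly 4.5 units apart; after: 5.1. That's 0.6 units further apart.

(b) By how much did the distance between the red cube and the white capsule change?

+2.2

Before: roughly 2.5 units apart; after: 4.7. That's 2.2 units further apart.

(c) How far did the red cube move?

1.6

The red cube moved from about (7.3, 7.1) to (8.3, 8.3), a distance of √(1.0² + 1.2²) ≈ 1.6.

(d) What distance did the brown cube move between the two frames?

1.1

The brown cube moved from about (10.5, 5.6) to (10.3, 4.5), a distance of √(0.2² + 1.1²) ≈ 1.1.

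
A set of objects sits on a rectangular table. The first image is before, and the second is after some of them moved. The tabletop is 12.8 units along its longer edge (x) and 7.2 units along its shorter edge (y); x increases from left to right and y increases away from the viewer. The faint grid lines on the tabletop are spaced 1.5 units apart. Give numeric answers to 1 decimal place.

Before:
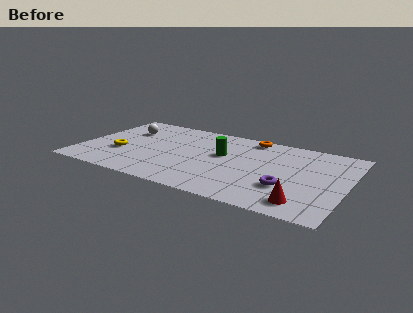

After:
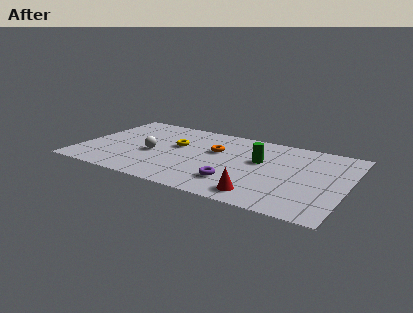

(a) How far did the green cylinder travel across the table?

1.8

The green cylinder was near (6.8, 4.2) before and (8.6, 4.3) after, so it travelled √(1.8² + 0.1²) ≈ 1.8 units.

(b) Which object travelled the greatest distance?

the yellow torus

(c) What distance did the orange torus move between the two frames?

2.4

From (7.9, 6.4) to (6.4, 4.5), the orange torus covered √(1.5² + 1.9²) ≈ 2.4 units.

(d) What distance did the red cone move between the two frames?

2.0

The red cone moved from about (11.0, 1.2) to (9.0, 1.1), a distance of √(2.0² + 0.1²) ≈ 2.0.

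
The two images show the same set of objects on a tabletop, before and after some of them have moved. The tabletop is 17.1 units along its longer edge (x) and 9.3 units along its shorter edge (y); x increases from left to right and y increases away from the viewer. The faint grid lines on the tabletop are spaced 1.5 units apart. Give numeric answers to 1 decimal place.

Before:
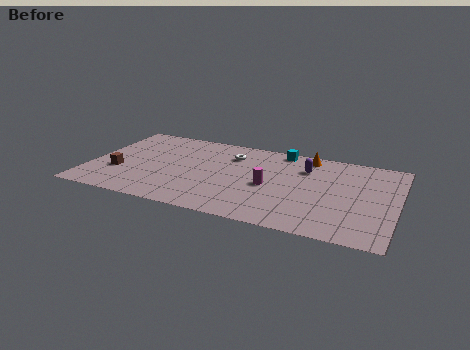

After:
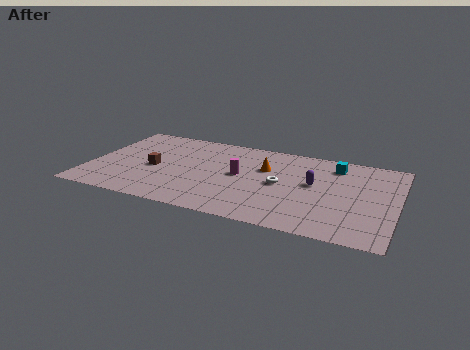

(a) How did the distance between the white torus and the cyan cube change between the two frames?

+1.1

They were about 3.0 units apart before and 4.1 after — 1.1 units further apart.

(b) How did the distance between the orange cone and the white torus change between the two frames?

-2.6

The distance was about 4.4 in the first image and 1.8 in the second, so they moved 2.6 units closer together.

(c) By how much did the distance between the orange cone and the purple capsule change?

+1.5

They were about 1.4 units apart before and 2.9 after — 1.5 units further apart.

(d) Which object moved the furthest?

the white torus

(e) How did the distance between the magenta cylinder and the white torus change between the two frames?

-1.4

They were about 3.7 units apart before and 2.3 after — 1.4 units closer together.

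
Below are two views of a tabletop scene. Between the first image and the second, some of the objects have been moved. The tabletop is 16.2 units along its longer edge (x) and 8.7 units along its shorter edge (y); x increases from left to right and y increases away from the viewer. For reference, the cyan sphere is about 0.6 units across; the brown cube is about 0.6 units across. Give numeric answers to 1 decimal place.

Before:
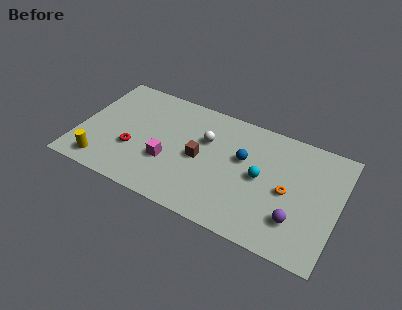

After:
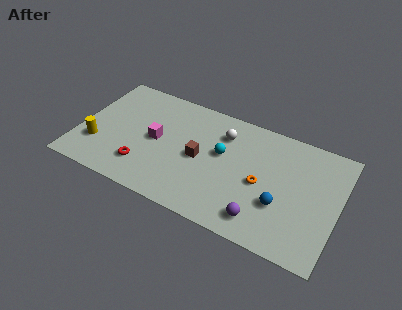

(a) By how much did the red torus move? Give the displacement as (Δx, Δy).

(0.8, -1.0)

From the two frames, the red torus sits at roughly (3.5, 3.1) before and (4.3, 2.1) after.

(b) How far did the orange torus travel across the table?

1.6

The orange torus moved from about (13.1, 4.1) to (11.5, 4.0), a distance of √(1.6² + 0.1²) ≈ 1.6.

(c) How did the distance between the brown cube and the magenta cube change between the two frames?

+0.6

They were about 2.2 units apart before and 2.8 after — 0.6 units further apart.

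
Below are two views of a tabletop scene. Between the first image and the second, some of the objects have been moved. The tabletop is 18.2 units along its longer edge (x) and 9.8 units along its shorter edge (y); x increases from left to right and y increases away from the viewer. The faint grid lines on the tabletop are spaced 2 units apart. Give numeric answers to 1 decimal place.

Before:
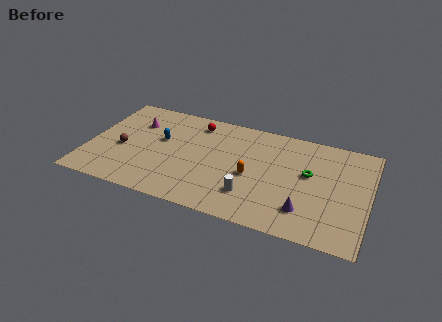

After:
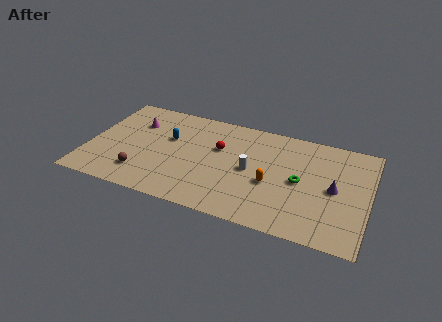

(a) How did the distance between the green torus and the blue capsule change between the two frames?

-0.9

Before: roughly 9.7 units apart; after: 8.8. That's 0.9 units closer together.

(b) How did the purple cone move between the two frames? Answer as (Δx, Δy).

(1.7, 2.5)

The purple cone started near (14.3, 2.3) and ended near (16.0, 4.8).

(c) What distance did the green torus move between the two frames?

1.0

The green torus moved from about (14.3, 5.7) to (13.8, 4.8), a distance of √(0.5² + 0.9²) ≈ 1.0.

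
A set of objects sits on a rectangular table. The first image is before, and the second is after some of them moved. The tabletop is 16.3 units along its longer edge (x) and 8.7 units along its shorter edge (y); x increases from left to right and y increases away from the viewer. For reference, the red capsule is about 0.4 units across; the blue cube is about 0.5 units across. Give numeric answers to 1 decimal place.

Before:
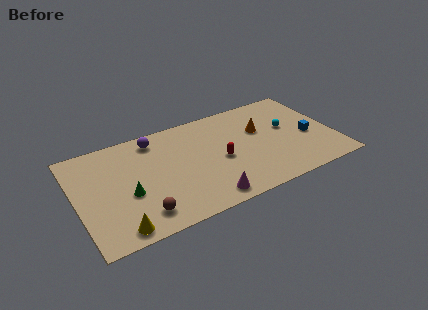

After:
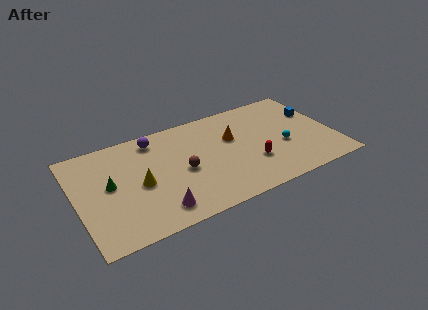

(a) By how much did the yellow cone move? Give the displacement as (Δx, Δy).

(1.7, 3.0)

From the two frames, the yellow cone sits at roughly (2.2, 1.0) before and (3.9, 4.0) after.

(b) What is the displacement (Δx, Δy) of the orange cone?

(-1.8, 0.0)

The orange cone was at about (11.8, 5.5) and moved to about (10.0, 5.5).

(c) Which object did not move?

the purple sphere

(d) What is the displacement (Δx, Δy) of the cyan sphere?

(-0.5, -1.5)

The cyan sphere was at about (13.5, 5.0) and moved to about (13.0, 3.5).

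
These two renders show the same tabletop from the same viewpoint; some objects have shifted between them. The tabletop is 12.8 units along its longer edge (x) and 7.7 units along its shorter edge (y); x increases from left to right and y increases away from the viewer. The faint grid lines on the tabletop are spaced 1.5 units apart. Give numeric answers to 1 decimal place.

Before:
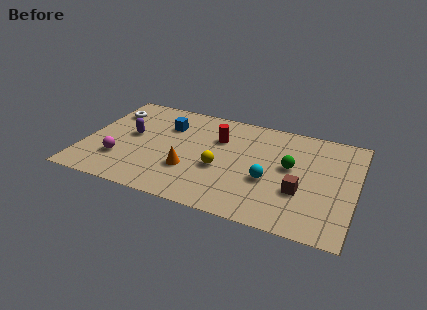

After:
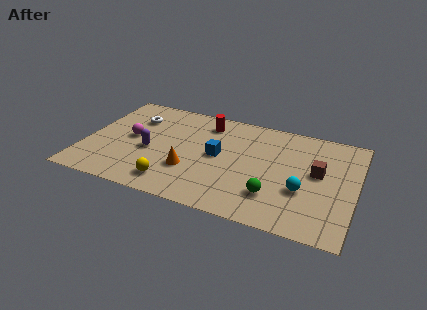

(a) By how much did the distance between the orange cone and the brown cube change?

+1.0

They were about 5.2 units apart before and 6.2 after — 1.0 units further apart.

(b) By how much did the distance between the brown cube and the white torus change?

-0.9

The distance was about 9.9 in the first image and 9.0 in the second, so they moved 0.9 units closer together.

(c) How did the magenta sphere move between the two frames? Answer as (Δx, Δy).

(0.3, 1.8)

From the two frames, the magenta sphere sits at roughly (1.8, 2.2) before and (2.1, 4.0) after.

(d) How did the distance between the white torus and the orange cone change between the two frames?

-1.0

They were about 5.3 units apart before and 4.3 after — 1.0 units closer together.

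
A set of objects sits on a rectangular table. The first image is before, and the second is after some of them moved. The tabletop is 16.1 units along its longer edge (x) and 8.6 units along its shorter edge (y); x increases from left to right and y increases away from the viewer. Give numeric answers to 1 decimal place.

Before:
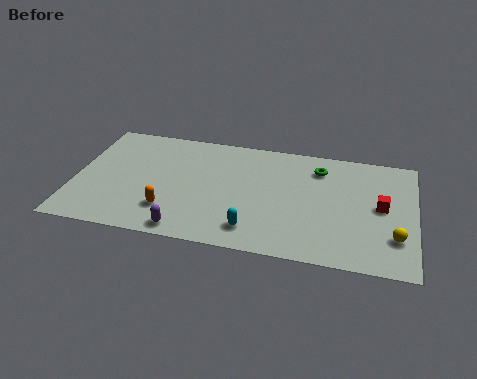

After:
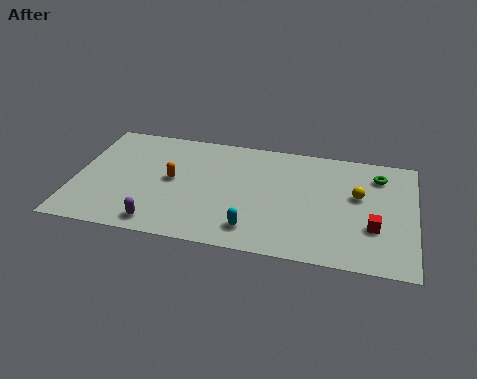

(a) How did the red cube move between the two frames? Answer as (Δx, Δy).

(-0.3, -1.6)

The red cube started near (14.5, 4.5) and ended near (14.2, 2.9).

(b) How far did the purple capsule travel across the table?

1.3

The purple capsule moved from about (5.5, 0.9) to (4.2, 1.1), a distance of √(1.3² + 0.2²) ≈ 1.3.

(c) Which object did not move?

the cyan capsule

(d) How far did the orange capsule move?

2.3

The orange capsule moved from about (4.6, 2.2) to (4.6, 4.5), a distance of √(0.0² + 2.3²) ≈ 2.3.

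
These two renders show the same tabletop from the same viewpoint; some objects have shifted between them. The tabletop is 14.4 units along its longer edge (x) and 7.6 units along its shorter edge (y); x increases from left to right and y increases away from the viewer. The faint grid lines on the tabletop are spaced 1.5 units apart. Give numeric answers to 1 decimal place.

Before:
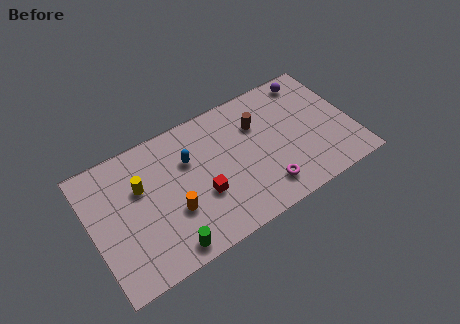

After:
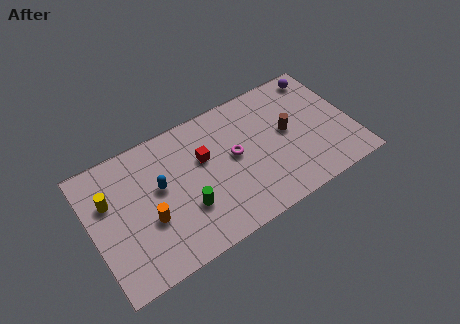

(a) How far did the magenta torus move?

2.9

The magenta torus moved from about (9.2, 1.5) to (7.9, 4.1), a distance of √(1.3² + 2.6²) ≈ 2.9.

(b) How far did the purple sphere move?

0.6

From (12.6, 6.6) to (13.2, 6.6), the purple sphere covered √(0.6² + 0.0²) ≈ 0.6 units.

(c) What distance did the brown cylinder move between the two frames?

1.9

From (9.4, 5.3) to (10.9, 4.1), the brown cylinder covered √(1.5² + 1.2²) ≈ 1.9 units.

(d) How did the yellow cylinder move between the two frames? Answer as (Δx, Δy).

(-1.7, 0.1)

From the two frames, the yellow cylinder sits at roughly (2.8, 4.9) before and (1.1, 5.0) after.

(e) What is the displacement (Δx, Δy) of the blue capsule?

(-1.7, -0.7)

From the two frames, the blue capsule sits at roughly (5.5, 5.1) before and (3.8, 4.4) after.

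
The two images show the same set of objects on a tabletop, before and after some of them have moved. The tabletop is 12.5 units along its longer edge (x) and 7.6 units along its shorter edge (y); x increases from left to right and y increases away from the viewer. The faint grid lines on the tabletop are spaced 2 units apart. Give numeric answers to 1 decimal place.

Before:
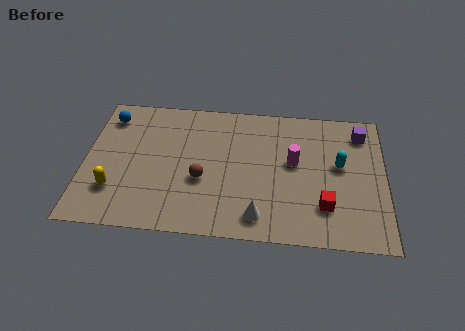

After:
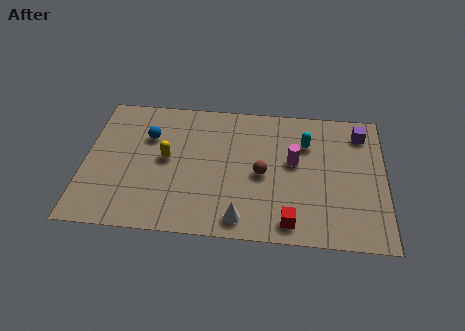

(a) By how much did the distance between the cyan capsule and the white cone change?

+0.6

They were about 4.5 units apart before and 5.1 after — 0.6 units further apart.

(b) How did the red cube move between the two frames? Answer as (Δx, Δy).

(-1.4, -1.0)

From the two frames, the red cube sits at roughly (10.0, 2.0) before and (8.6, 1.0) after.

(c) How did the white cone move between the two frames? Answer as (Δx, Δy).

(-0.7, -0.2)

From the two frames, the white cone sits at roughly (7.3, 1.2) before and (6.6, 1.0) after.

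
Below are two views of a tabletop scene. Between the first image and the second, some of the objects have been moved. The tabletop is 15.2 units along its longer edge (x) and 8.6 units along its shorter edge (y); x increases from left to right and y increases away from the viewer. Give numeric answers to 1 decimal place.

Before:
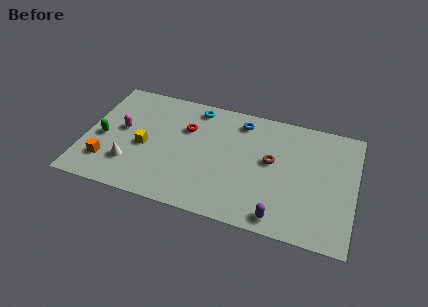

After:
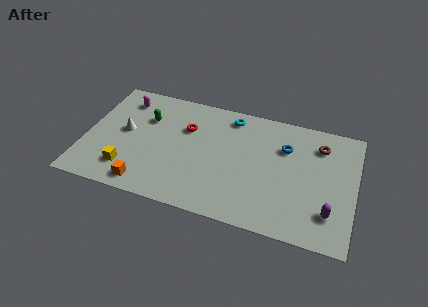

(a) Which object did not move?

the red torus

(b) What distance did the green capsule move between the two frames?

3.1

The green capsule moved from about (1.0, 3.8) to (3.3, 5.9), a distance of √(2.3² + 2.1²) ≈ 3.1.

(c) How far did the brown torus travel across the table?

3.2

The brown torus moved from about (10.5, 4.8) to (13.1, 6.7), a distance of √(2.6² + 1.9²) ≈ 3.2.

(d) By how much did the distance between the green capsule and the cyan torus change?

-1.3

The distance was about 6.2 in the first image and 4.9 in the second, so they moved 1.3 units closer together.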